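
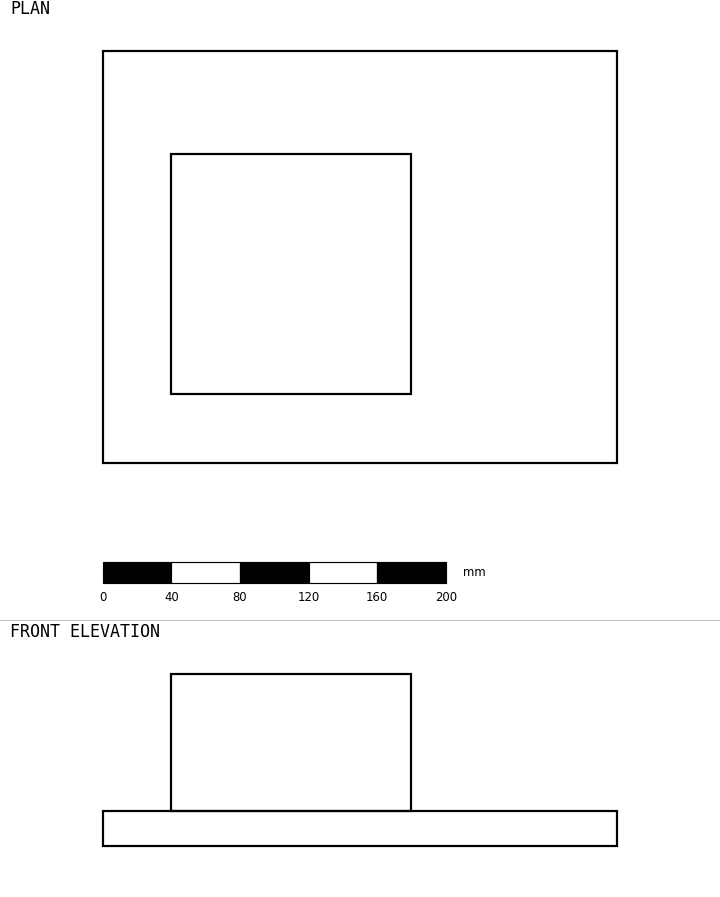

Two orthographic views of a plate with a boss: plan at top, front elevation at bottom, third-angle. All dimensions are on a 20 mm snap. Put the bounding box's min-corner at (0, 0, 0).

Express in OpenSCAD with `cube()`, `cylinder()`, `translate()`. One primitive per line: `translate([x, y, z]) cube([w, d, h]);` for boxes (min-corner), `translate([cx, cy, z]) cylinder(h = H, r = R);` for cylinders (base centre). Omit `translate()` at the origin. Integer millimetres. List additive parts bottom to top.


cube([300, 240, 20]);
translate([40, 40, 20]) cube([140, 140, 80]);


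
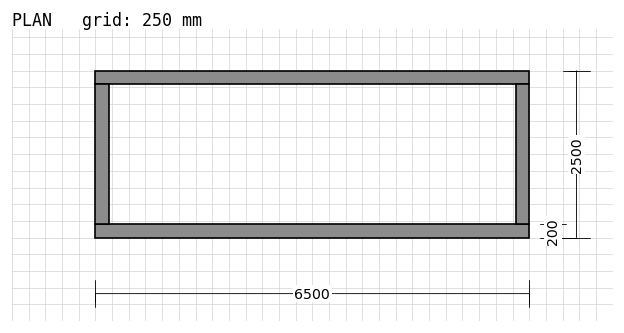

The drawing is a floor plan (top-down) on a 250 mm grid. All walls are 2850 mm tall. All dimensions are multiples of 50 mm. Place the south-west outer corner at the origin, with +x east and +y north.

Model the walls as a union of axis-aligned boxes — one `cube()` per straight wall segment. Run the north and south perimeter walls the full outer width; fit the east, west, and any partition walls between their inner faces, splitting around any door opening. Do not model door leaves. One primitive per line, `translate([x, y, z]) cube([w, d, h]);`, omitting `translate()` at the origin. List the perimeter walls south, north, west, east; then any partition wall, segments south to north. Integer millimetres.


cube([6500, 200, 2850]);
translate([0, 2300, 0]) cube([6500, 200, 2850]);
translate([0, 200, 0]) cube([200, 2100, 2850]);
translate([6300, 200, 0]) cube([200, 2100, 2850]);


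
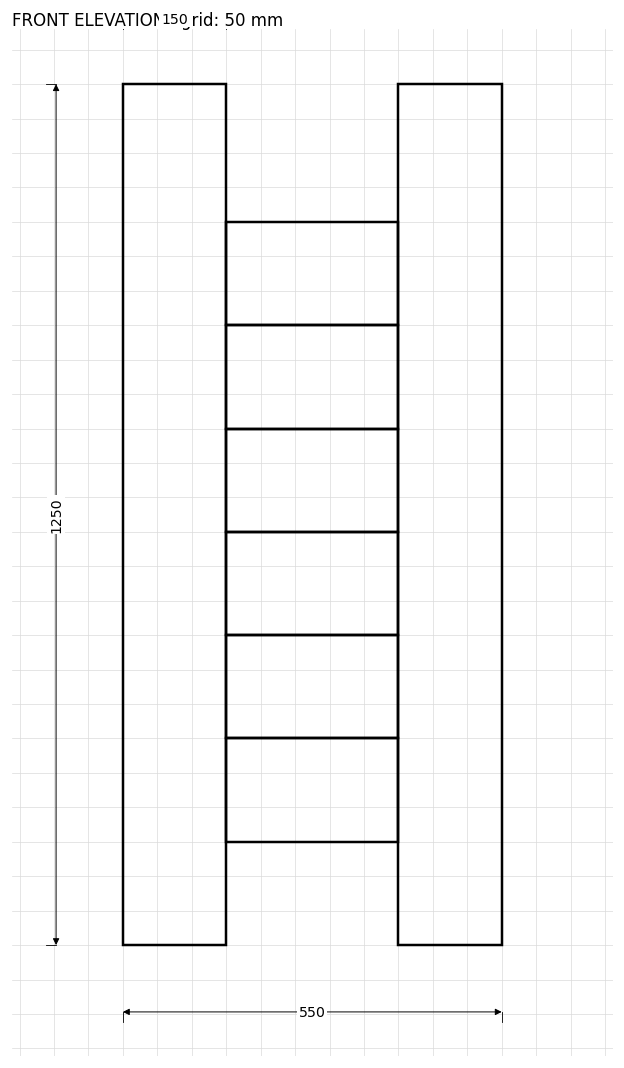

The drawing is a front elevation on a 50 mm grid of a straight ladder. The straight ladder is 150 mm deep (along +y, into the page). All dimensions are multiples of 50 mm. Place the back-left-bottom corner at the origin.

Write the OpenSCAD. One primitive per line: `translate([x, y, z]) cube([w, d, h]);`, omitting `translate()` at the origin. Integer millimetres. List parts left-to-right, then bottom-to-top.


cube([150, 150, 1250]);
translate([150, 0, 150]) cube([250, 150, 150]);
translate([150, 0, 300]) cube([250, 150, 150]);
translate([150, 0, 450]) cube([250, 150, 150]);
translate([150, 0, 600]) cube([250, 150, 150]);
translate([150, 0, 750]) cube([250, 150, 150]);
translate([150, 0, 900]) cube([250, 150, 150]);
translate([400, 0, 0]) cube([150, 150, 1250]);


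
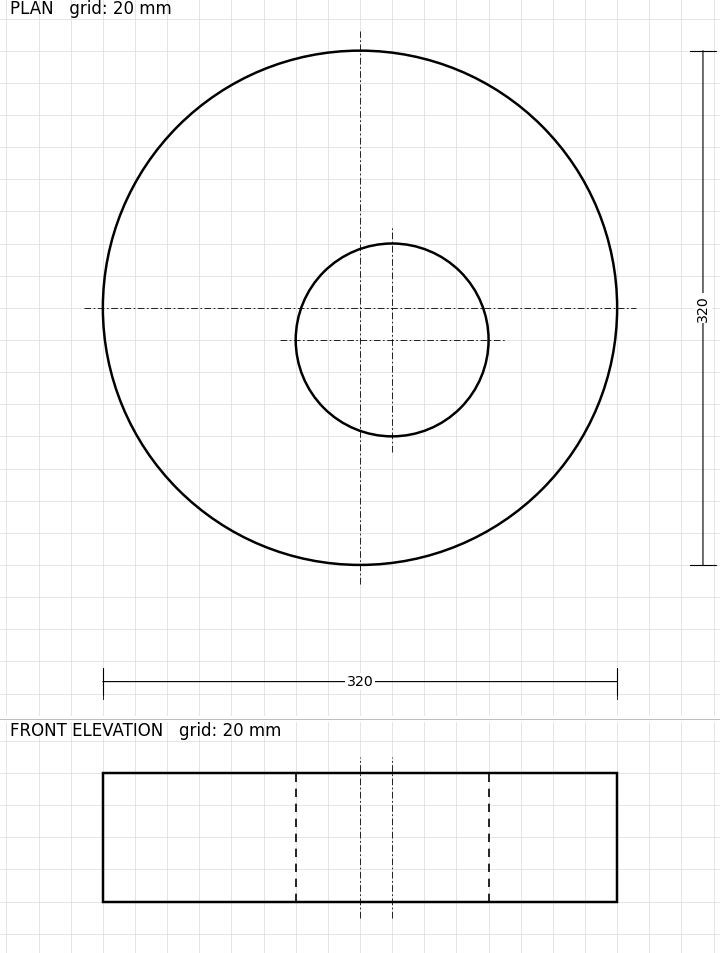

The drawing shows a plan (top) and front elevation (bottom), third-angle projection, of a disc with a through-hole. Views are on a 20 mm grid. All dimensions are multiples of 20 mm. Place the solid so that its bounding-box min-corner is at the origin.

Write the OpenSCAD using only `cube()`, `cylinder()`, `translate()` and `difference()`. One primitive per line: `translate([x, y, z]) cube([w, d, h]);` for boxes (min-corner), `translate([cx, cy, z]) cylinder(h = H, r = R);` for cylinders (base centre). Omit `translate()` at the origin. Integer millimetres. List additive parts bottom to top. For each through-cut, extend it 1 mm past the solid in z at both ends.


difference() {
  translate([160, 160, 0]) cylinder(h = 80, r = 160);
  translate([180, 140, -1]) cylinder(h = 82, r = 60);
}


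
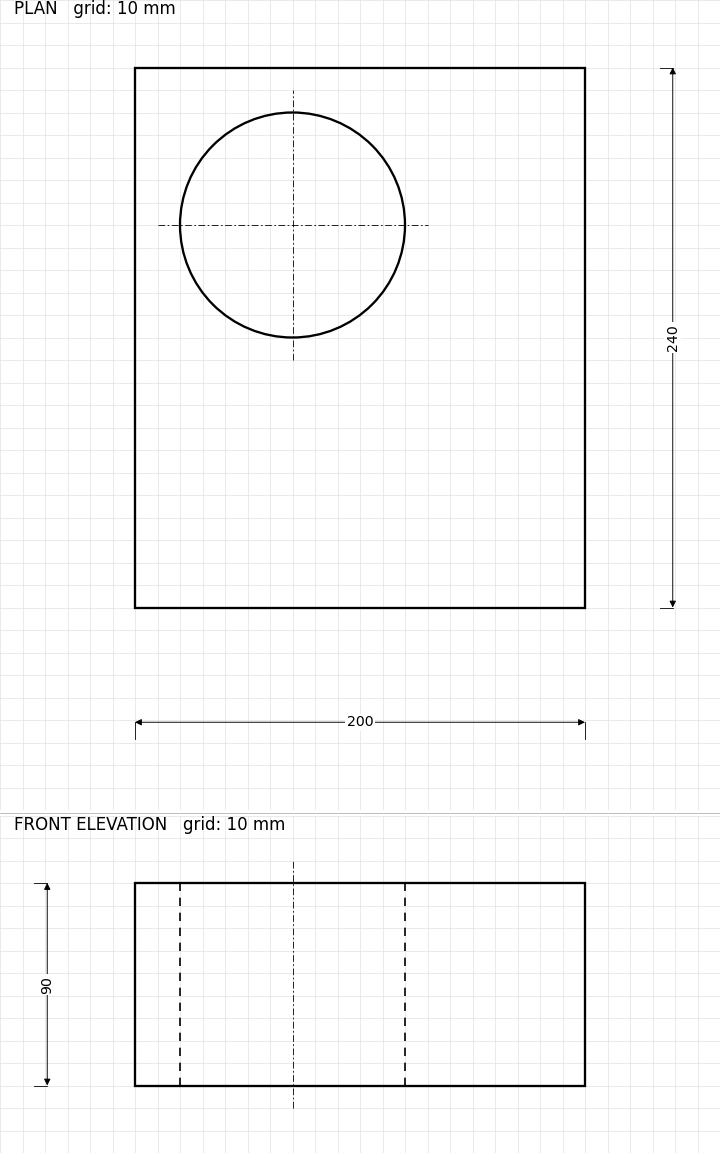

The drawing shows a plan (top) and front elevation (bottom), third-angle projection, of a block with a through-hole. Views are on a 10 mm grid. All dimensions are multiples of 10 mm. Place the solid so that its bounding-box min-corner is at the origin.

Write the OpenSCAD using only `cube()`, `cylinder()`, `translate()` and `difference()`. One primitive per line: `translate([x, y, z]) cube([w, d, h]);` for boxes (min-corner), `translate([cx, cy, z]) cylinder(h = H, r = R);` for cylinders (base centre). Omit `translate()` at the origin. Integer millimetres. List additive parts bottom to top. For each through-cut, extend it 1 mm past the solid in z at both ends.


difference() {
  cube([200, 240, 90]);
  translate([70, 170, -1]) cylinder(h = 92, r = 50);
}


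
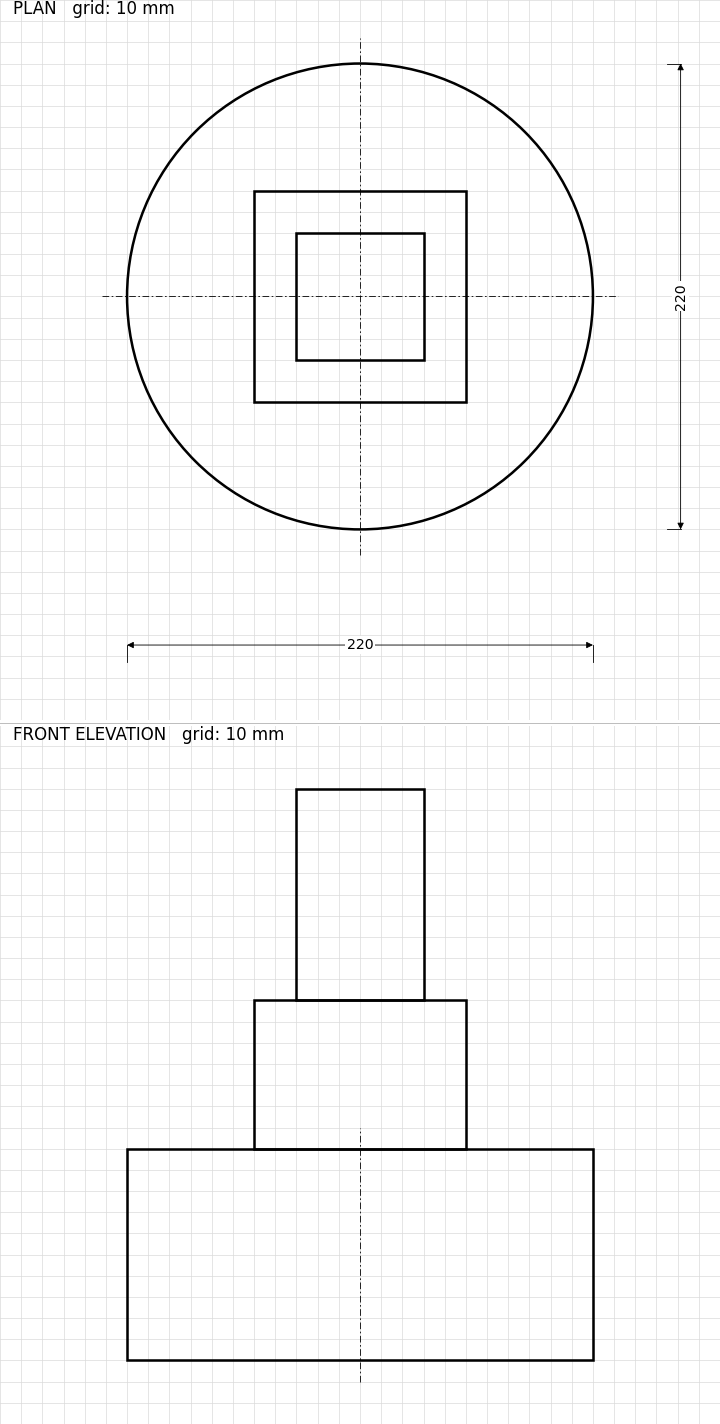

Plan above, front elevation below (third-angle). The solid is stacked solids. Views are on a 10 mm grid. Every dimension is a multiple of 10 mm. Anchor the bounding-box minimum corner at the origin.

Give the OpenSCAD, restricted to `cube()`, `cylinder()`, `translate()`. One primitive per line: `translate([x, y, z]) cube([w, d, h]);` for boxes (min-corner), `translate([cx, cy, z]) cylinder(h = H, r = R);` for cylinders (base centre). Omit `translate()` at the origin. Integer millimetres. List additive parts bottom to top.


translate([110, 110, 0]) cylinder(h = 100, r = 110);
translate([60, 60, 100]) cube([100, 100, 70]);
translate([80, 80, 170]) cube([60, 60, 100]);


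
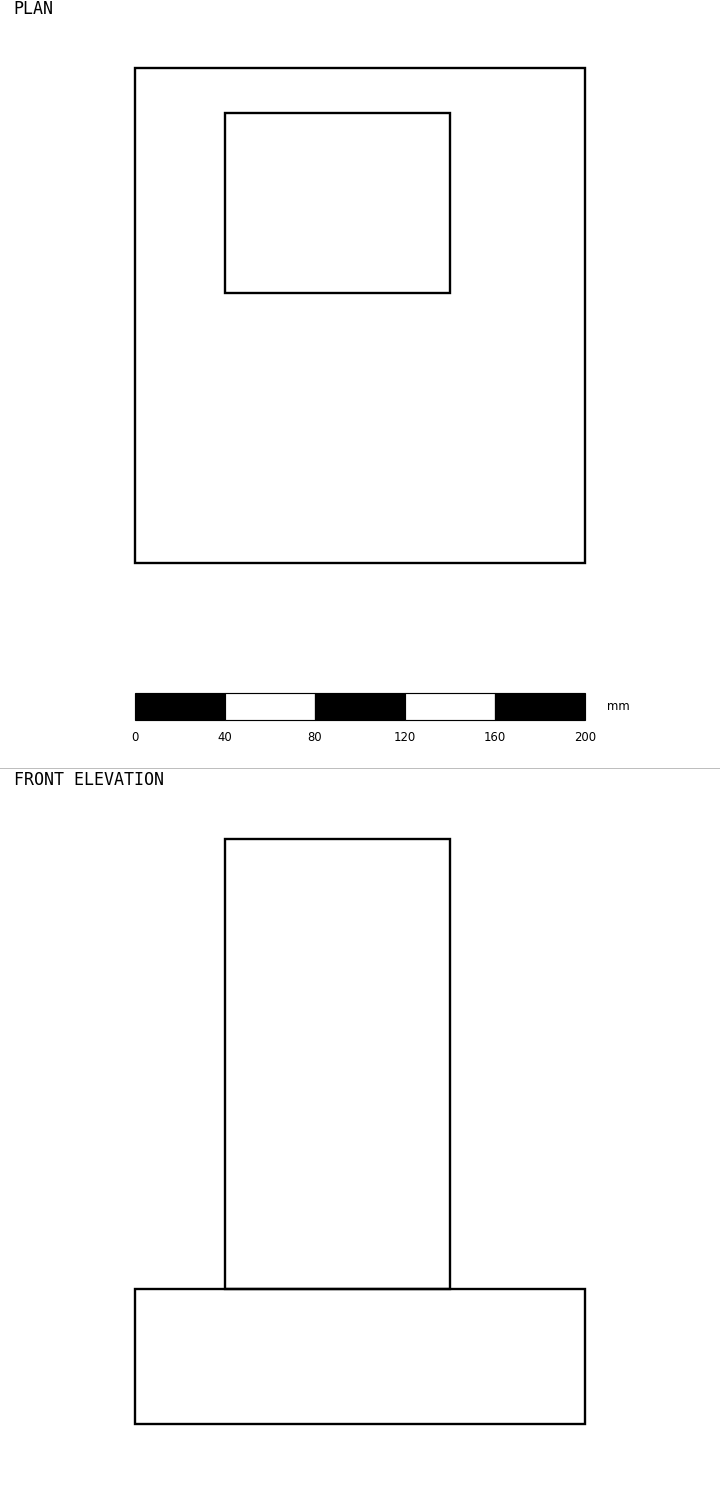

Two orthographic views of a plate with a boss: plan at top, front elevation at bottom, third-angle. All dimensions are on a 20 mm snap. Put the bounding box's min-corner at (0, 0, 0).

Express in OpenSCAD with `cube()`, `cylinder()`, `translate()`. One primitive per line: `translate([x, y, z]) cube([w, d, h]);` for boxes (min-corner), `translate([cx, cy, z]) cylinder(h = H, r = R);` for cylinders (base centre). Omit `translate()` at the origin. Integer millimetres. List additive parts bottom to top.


cube([200, 220, 60]);
translate([40, 120, 60]) cube([100, 80, 200]);


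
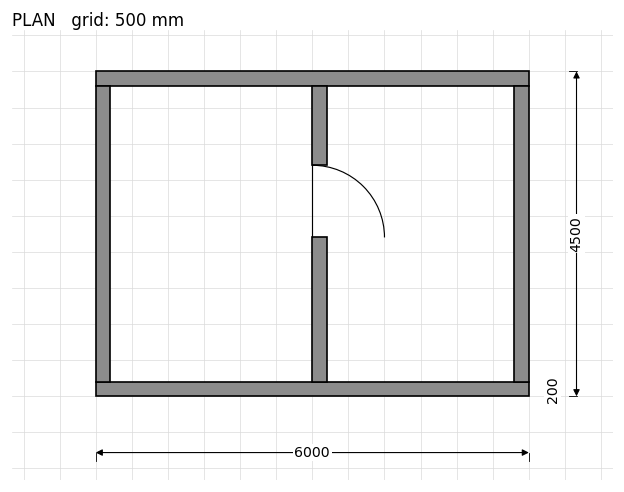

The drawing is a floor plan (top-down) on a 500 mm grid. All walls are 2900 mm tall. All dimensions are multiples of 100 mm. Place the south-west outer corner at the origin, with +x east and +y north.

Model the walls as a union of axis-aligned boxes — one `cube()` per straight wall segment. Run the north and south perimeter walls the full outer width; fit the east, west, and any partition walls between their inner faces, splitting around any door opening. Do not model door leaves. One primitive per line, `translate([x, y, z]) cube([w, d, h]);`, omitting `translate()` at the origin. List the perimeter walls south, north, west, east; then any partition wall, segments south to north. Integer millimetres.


cube([6000, 200, 2900]);
translate([0, 4300, 0]) cube([6000, 200, 2900]);
translate([0, 200, 0]) cube([200, 4100, 2900]);
translate([5800, 200, 0]) cube([200, 4100, 2900]);
translate([3000, 200, 0]) cube([200, 2000, 2900]);
translate([3000, 3200, 0]) cube([200, 1100, 2900]);


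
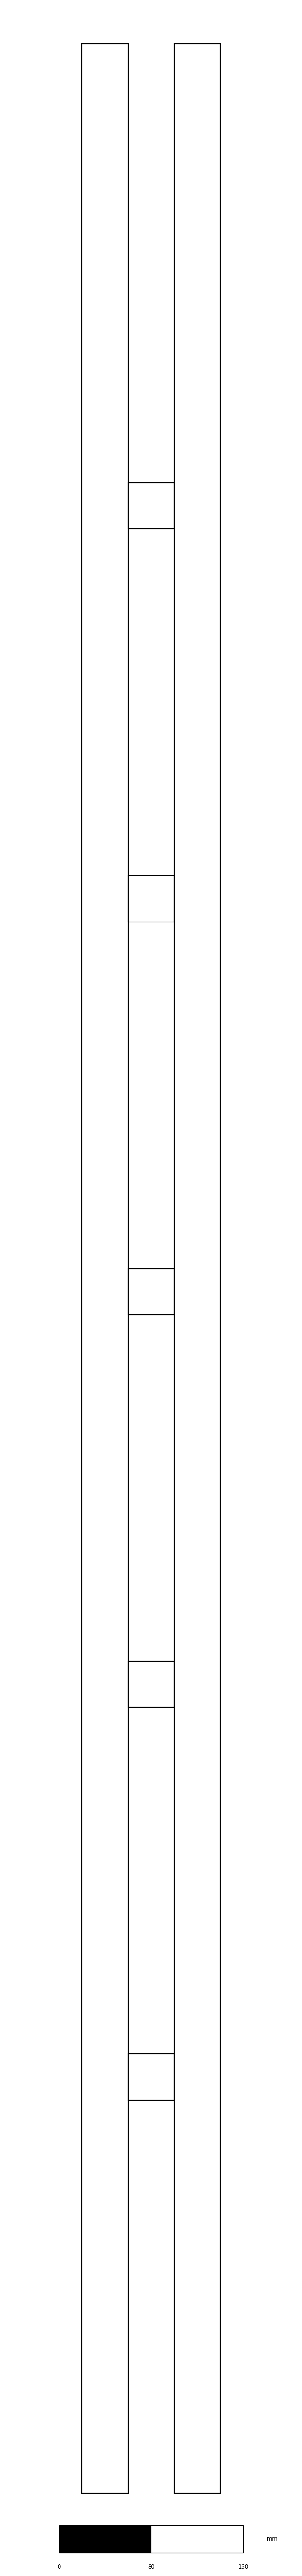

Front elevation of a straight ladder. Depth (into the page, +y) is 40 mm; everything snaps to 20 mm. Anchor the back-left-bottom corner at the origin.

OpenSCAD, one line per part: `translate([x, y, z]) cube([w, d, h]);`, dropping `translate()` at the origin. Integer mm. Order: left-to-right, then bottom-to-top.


cube([40, 40, 2120]);
translate([40, 0, 340]) cube([40, 40, 40]);
translate([40, 0, 680]) cube([40, 40, 40]);
translate([40, 0, 1020]) cube([40, 40, 40]);
translate([40, 0, 1360]) cube([40, 40, 40]);
translate([40, 0, 1700]) cube([40, 40, 40]);
translate([80, 0, 0]) cube([40, 40, 2120]);


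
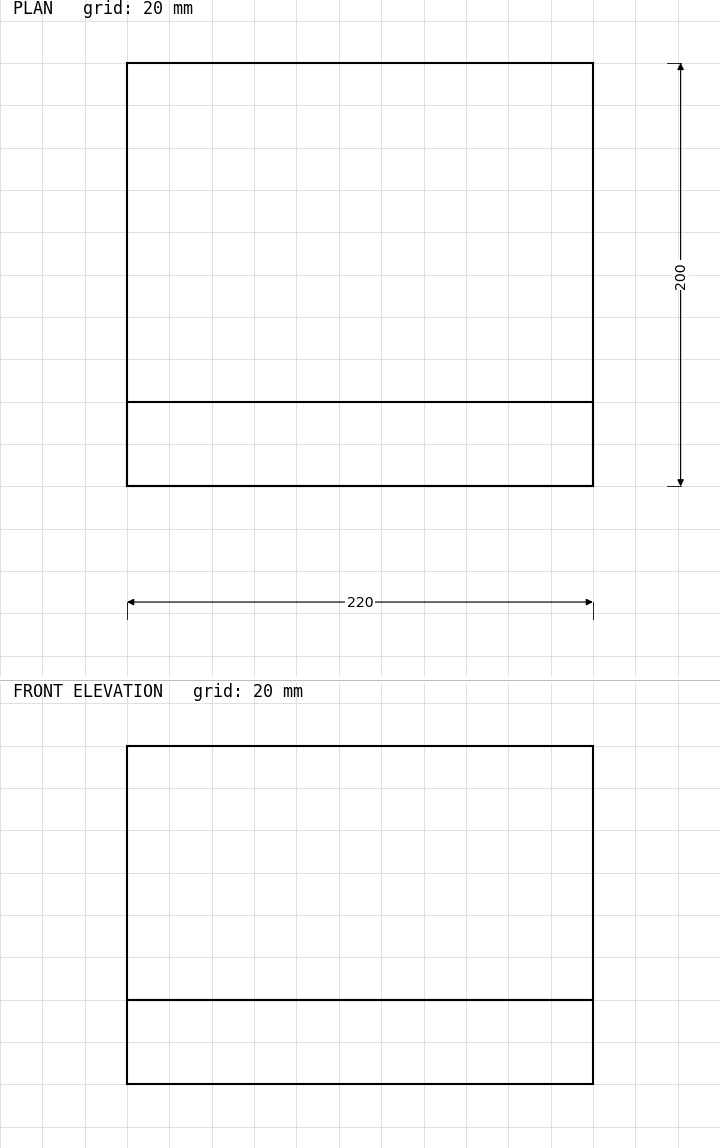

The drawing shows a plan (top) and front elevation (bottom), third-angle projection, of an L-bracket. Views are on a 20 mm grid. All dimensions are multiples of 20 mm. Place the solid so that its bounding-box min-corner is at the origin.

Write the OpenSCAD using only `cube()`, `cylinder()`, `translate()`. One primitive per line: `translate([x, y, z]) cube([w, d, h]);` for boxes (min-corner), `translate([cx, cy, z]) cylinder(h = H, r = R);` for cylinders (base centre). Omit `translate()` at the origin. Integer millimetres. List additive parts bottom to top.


cube([220, 200, 40]);
translate([0, 0, 40]) cube([220, 40, 120]);


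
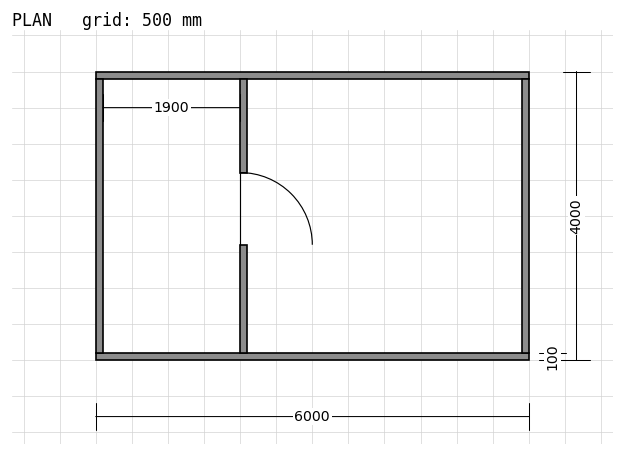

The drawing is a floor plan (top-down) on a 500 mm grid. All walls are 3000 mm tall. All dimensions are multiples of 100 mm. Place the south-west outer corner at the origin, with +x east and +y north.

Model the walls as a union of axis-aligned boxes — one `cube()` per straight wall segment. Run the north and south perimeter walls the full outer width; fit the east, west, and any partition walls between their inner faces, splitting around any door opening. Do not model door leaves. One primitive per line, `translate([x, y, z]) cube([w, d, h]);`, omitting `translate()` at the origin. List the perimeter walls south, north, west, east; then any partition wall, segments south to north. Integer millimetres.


cube([6000, 100, 3000]);
translate([0, 3900, 0]) cube([6000, 100, 3000]);
translate([0, 100, 0]) cube([100, 3800, 3000]);
translate([5900, 100, 0]) cube([100, 3800, 3000]);
translate([2000, 100, 0]) cube([100, 1500, 3000]);
translate([2000, 2600, 0]) cube([100, 1300, 3000]);


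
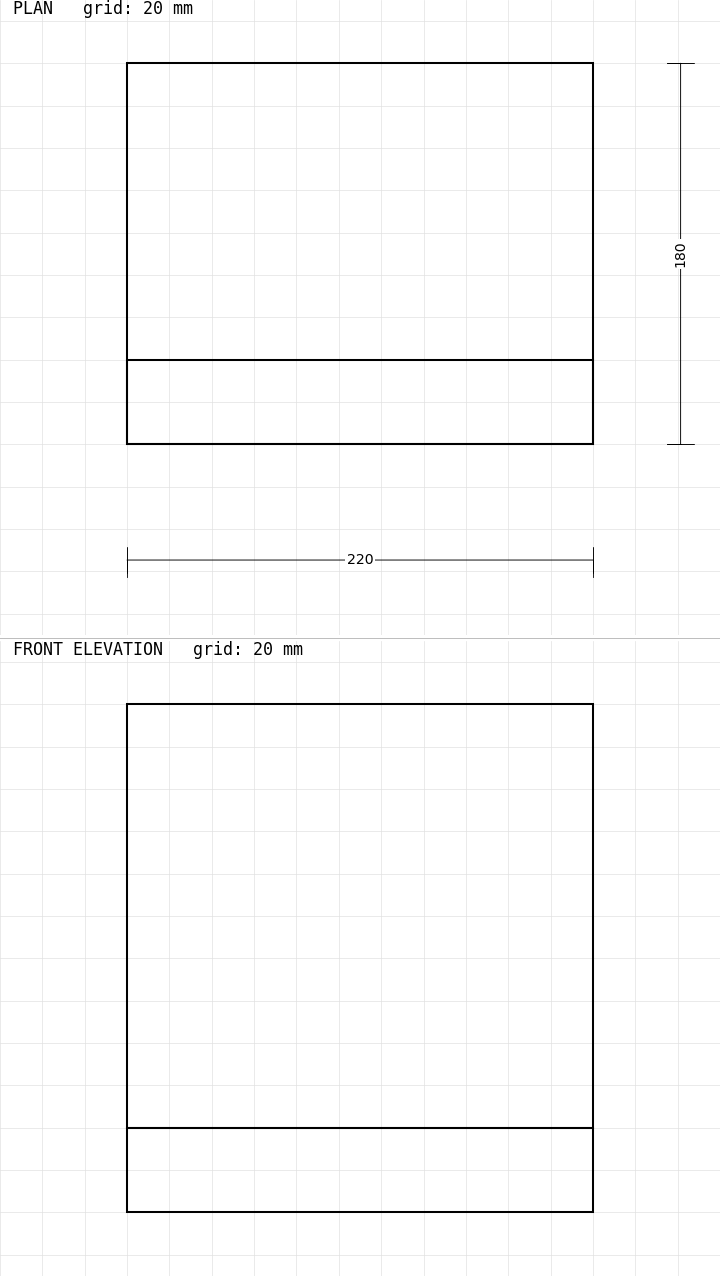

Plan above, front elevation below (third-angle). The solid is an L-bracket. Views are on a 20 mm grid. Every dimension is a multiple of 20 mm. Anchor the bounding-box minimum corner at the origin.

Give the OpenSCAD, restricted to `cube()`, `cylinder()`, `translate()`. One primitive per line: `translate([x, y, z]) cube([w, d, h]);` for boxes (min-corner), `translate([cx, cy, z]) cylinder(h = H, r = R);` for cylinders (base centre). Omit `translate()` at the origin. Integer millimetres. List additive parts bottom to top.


cube([220, 180, 40]);
translate([0, 0, 40]) cube([220, 40, 200]);


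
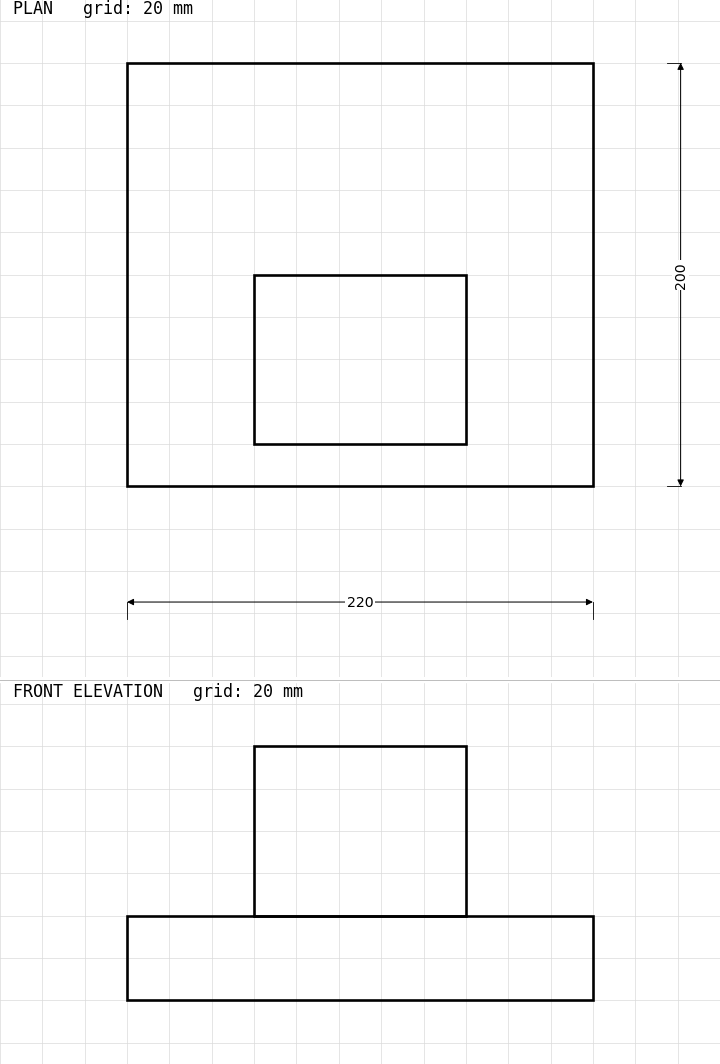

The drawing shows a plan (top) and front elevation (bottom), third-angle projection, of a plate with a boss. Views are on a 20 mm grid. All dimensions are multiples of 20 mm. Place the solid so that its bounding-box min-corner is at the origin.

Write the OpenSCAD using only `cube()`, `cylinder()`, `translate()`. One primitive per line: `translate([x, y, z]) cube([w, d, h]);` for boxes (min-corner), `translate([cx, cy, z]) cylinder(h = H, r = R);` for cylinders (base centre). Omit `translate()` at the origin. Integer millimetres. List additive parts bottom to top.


cube([220, 200, 40]);
translate([60, 20, 40]) cube([100, 80, 80]);


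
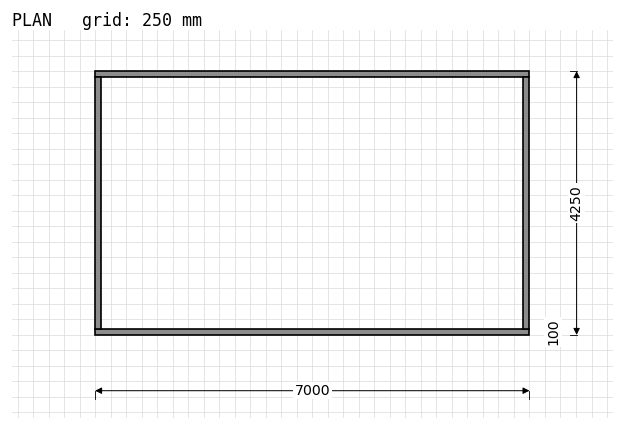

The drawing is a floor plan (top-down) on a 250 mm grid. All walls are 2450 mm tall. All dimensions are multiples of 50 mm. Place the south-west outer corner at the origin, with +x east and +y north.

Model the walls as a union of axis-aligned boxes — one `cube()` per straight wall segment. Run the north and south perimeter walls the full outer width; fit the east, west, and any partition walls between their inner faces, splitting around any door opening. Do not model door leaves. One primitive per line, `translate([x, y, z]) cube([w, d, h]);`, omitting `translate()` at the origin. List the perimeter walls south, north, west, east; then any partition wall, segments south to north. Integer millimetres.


cube([7000, 100, 2450]);
translate([0, 4150, 0]) cube([7000, 100, 2450]);
translate([0, 100, 0]) cube([100, 4050, 2450]);
translate([6900, 100, 0]) cube([100, 4050, 2450]);


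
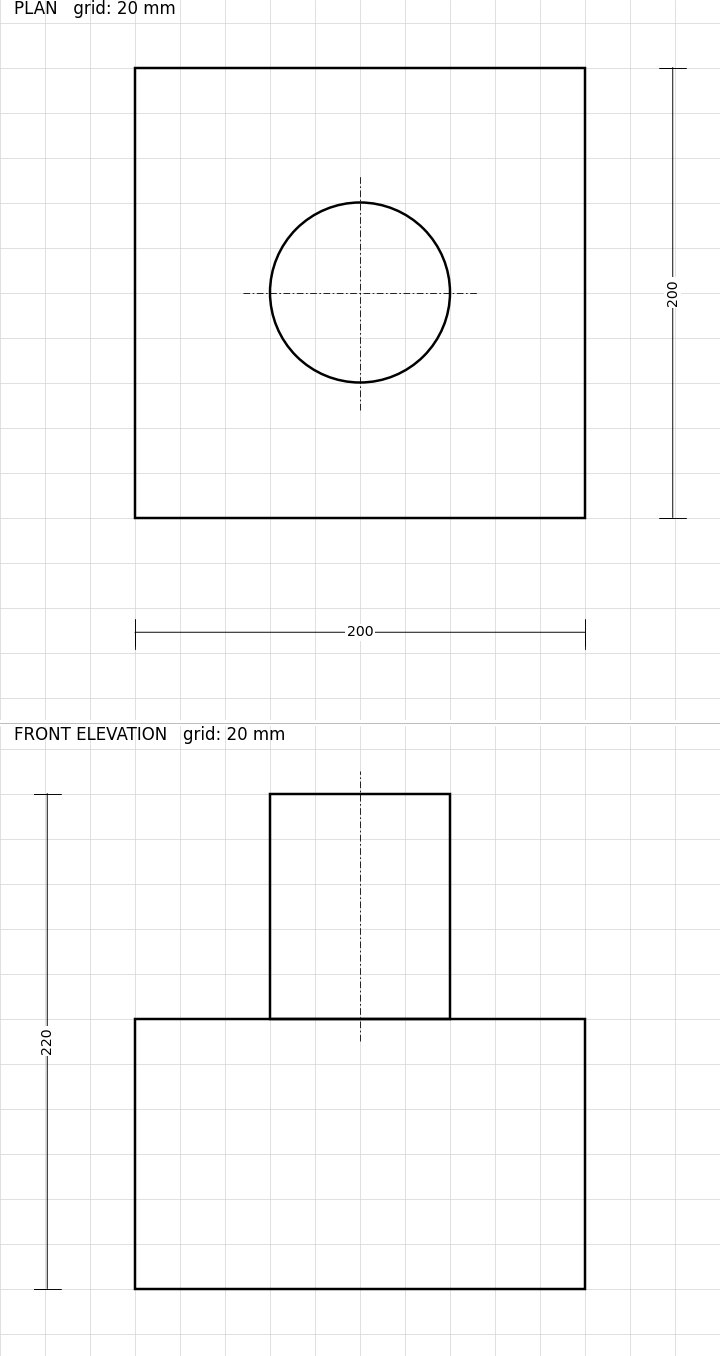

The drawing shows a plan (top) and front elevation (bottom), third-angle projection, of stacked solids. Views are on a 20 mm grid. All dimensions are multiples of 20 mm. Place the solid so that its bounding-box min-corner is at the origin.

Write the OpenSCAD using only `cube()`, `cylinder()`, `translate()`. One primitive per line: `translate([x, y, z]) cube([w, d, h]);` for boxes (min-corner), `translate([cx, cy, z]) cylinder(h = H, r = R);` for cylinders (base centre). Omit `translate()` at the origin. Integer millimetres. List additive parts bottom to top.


cube([200, 200, 120]);
translate([100, 100, 120]) cylinder(h = 100, r = 40);


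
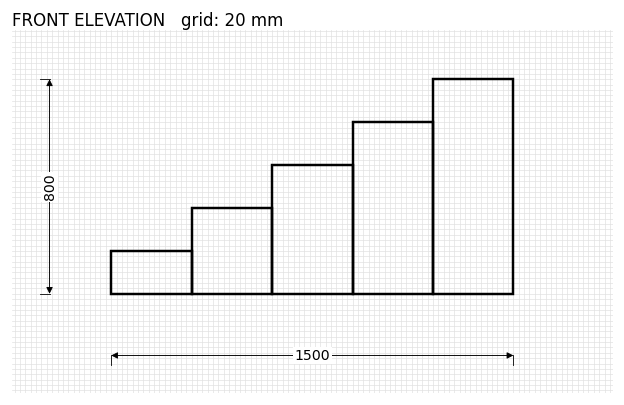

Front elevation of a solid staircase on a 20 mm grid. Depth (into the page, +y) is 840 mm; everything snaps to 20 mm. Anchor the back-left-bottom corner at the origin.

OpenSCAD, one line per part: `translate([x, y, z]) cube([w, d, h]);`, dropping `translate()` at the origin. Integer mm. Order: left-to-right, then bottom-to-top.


cube([300, 840, 160]);
translate([300, 0, 0]) cube([300, 840, 320]);
translate([600, 0, 0]) cube([300, 840, 480]);
translate([900, 0, 0]) cube([300, 840, 640]);
translate([1200, 0, 0]) cube([300, 840, 800]);


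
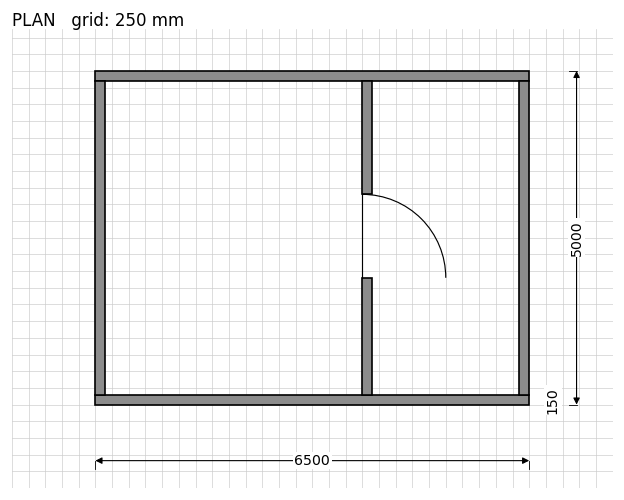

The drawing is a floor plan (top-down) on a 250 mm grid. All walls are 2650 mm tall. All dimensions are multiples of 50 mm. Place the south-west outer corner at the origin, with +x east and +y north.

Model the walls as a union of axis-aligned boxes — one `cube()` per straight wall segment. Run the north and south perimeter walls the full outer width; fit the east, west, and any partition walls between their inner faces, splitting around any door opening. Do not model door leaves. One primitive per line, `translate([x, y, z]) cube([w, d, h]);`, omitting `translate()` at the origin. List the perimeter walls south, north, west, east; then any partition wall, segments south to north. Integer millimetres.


cube([6500, 150, 2650]);
translate([0, 4850, 0]) cube([6500, 150, 2650]);
translate([0, 150, 0]) cube([150, 4700, 2650]);
translate([6350, 150, 0]) cube([150, 4700, 2650]);
translate([4000, 150, 0]) cube([150, 1750, 2650]);
translate([4000, 3150, 0]) cube([150, 1700, 2650]);


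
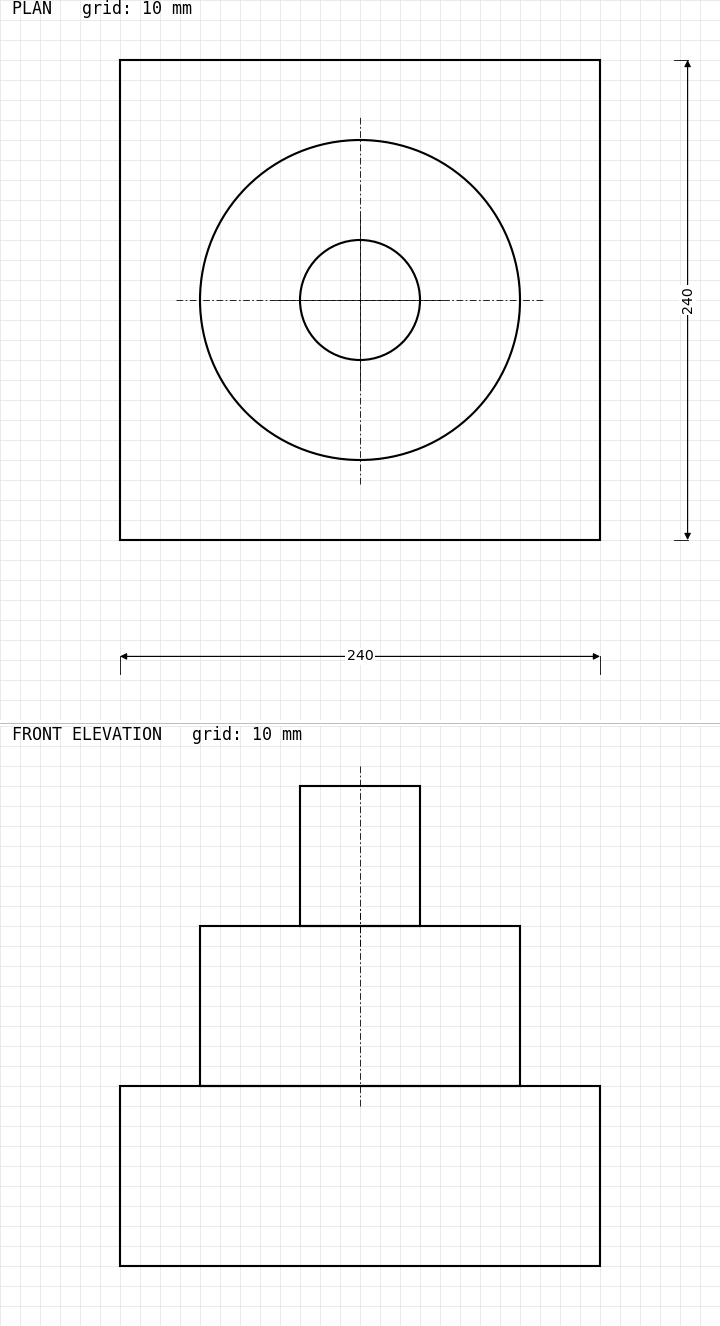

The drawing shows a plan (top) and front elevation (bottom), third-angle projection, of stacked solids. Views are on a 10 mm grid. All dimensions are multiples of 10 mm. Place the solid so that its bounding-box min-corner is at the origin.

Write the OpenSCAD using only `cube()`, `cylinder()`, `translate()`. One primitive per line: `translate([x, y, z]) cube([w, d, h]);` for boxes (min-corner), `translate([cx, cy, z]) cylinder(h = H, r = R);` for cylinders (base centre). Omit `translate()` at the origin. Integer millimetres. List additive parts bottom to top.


cube([240, 240, 90]);
translate([120, 120, 90]) cylinder(h = 80, r = 80);
translate([120, 120, 170]) cylinder(h = 70, r = 30);


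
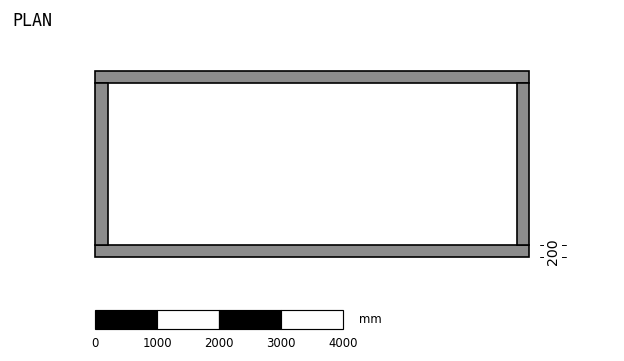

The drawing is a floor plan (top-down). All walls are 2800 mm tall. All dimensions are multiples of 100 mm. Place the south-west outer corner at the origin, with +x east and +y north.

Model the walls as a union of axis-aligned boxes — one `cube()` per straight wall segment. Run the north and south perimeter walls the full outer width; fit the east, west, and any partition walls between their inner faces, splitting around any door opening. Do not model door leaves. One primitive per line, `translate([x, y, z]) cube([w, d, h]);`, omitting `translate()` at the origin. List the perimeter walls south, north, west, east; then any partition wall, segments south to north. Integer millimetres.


cube([7000, 200, 2800]);
translate([0, 2800, 0]) cube([7000, 200, 2800]);
translate([0, 200, 0]) cube([200, 2600, 2800]);
translate([6800, 200, 0]) cube([200, 2600, 2800]);


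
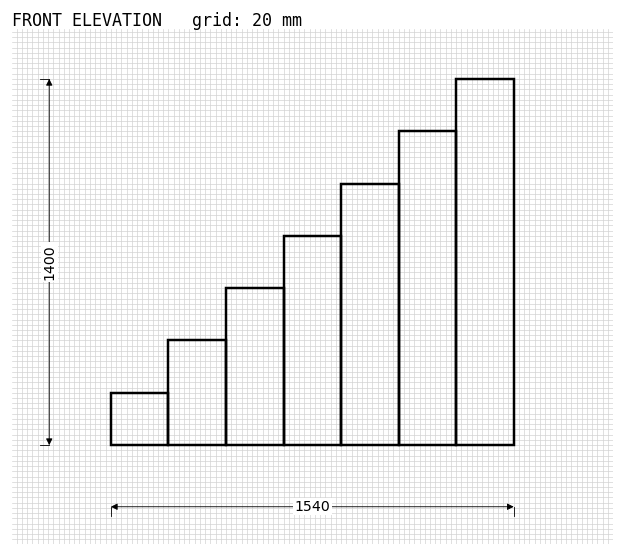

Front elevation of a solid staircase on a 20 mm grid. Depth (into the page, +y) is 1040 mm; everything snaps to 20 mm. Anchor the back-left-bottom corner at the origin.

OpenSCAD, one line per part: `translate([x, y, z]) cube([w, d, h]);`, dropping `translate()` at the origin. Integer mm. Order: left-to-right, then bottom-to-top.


cube([220, 1040, 200]);
translate([220, 0, 0]) cube([220, 1040, 400]);
translate([440, 0, 0]) cube([220, 1040, 600]);
translate([660, 0, 0]) cube([220, 1040, 800]);
translate([880, 0, 0]) cube([220, 1040, 1000]);
translate([1100, 0, 0]) cube([220, 1040, 1200]);
translate([1320, 0, 0]) cube([220, 1040, 1400]);


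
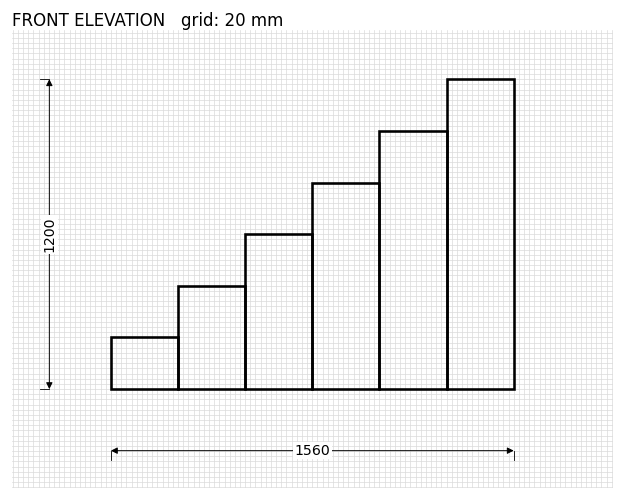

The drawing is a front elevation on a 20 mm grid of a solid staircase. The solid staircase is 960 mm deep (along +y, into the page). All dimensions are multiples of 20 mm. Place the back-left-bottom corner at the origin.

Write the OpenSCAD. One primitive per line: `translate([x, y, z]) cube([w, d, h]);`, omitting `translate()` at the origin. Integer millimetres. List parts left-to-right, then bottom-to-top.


cube([260, 960, 200]);
translate([260, 0, 0]) cube([260, 960, 400]);
translate([520, 0, 0]) cube([260, 960, 600]);
translate([780, 0, 0]) cube([260, 960, 800]);
translate([1040, 0, 0]) cube([260, 960, 1000]);
translate([1300, 0, 0]) cube([260, 960, 1200]);


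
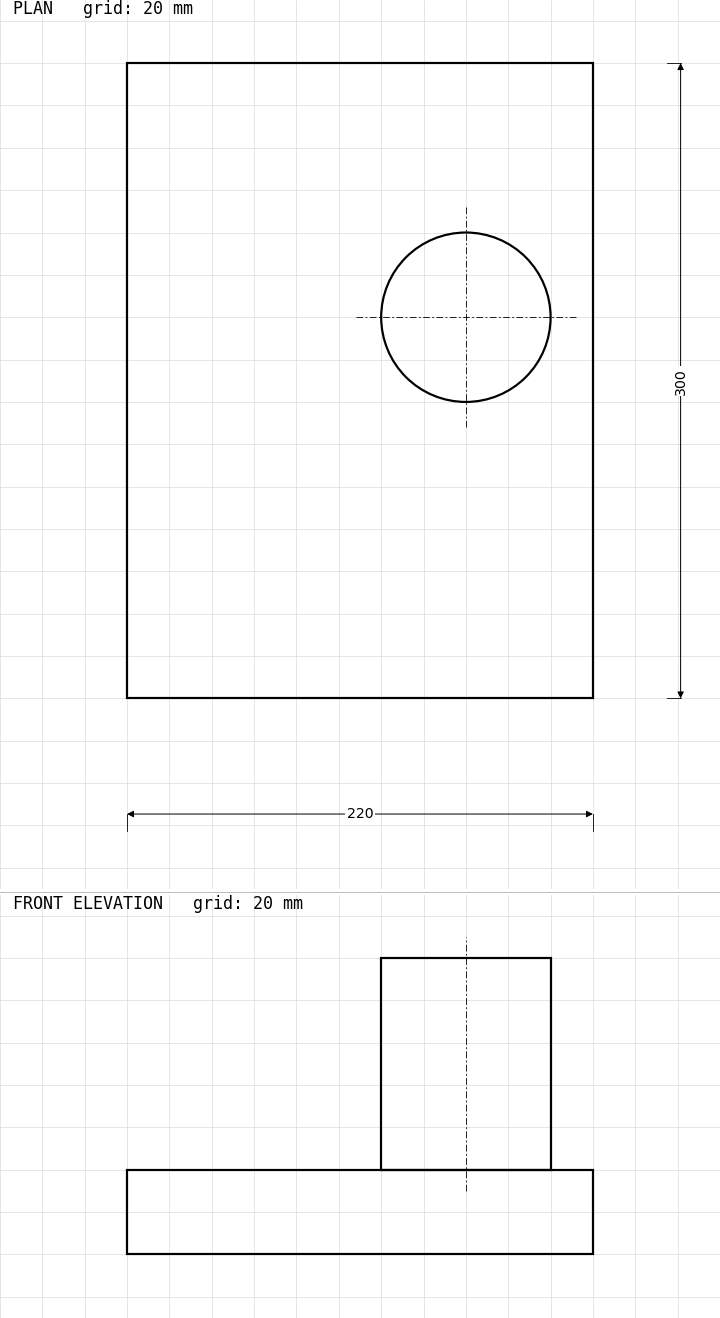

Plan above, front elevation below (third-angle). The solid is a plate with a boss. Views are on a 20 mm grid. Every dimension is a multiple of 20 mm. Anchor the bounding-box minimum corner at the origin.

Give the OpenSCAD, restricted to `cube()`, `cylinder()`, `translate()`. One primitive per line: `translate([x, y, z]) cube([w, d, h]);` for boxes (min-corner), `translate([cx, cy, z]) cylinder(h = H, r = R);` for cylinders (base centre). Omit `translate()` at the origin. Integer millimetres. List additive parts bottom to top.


cube([220, 300, 40]);
translate([160, 180, 40]) cylinder(h = 100, r = 40);


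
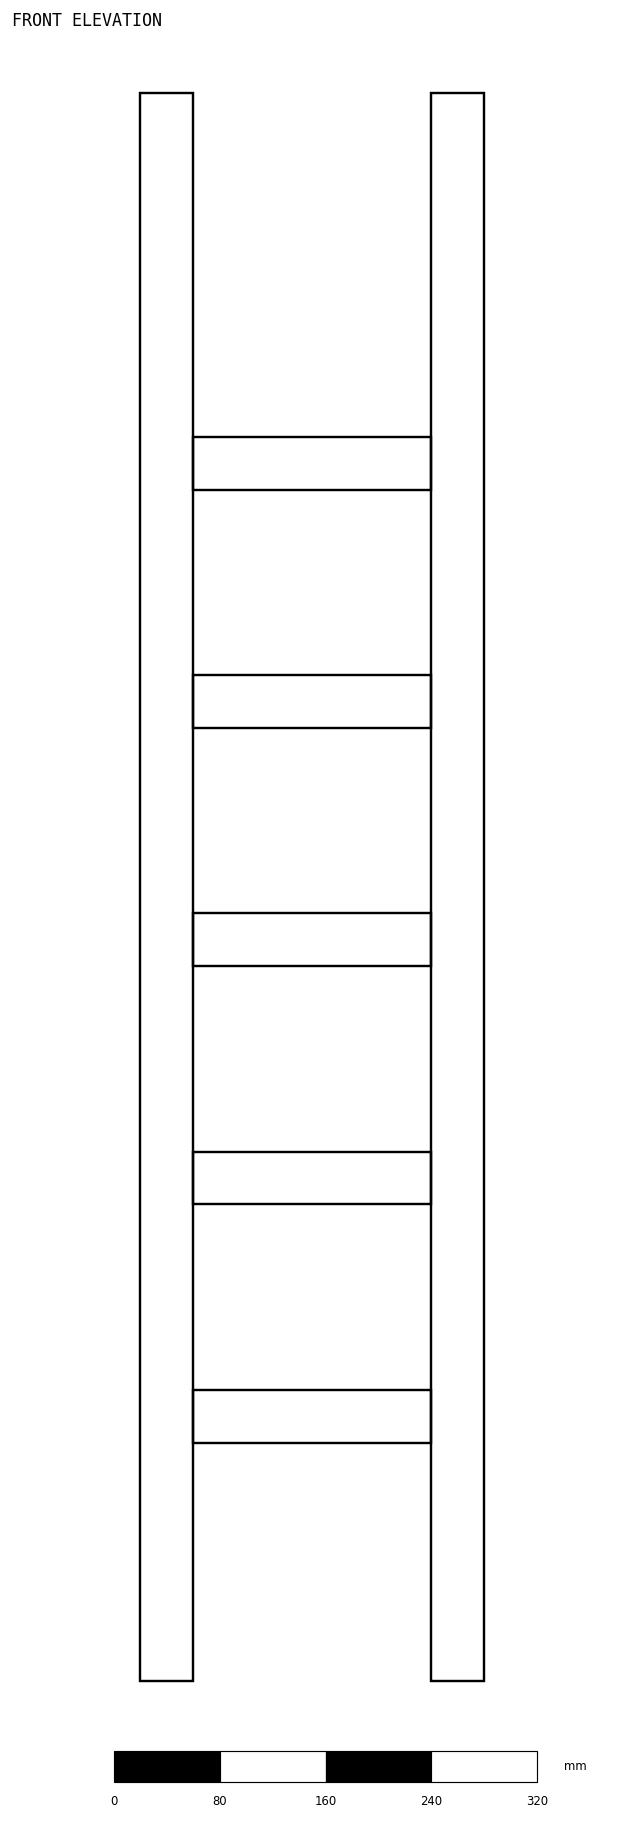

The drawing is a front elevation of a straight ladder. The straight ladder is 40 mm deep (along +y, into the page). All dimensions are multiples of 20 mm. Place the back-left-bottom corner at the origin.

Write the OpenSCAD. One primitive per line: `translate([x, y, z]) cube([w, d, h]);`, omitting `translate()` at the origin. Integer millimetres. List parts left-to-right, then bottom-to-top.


cube([40, 40, 1200]);
translate([40, 0, 180]) cube([180, 40, 40]);
translate([40, 0, 360]) cube([180, 40, 40]);
translate([40, 0, 540]) cube([180, 40, 40]);
translate([40, 0, 720]) cube([180, 40, 40]);
translate([40, 0, 900]) cube([180, 40, 40]);
translate([220, 0, 0]) cube([40, 40, 1200]);


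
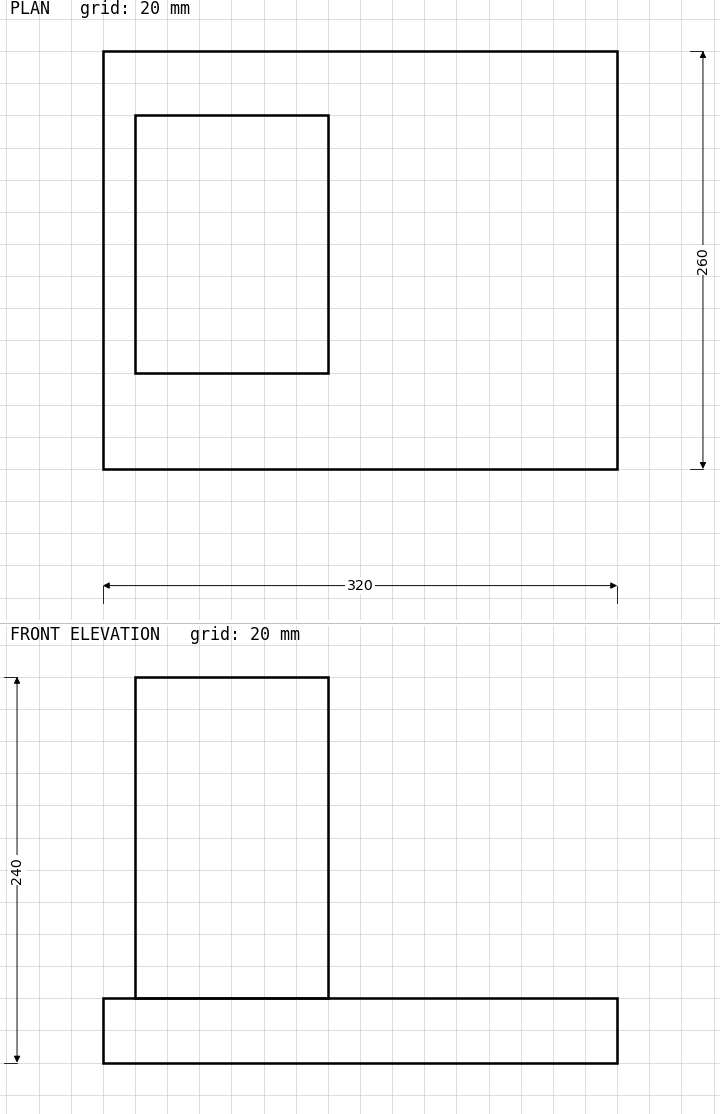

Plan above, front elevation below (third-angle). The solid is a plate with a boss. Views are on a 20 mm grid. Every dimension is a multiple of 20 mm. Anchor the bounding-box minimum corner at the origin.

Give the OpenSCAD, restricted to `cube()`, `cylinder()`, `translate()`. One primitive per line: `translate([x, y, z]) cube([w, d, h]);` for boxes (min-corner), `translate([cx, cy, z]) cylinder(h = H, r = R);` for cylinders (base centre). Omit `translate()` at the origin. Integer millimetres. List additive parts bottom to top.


cube([320, 260, 40]);
translate([20, 60, 40]) cube([120, 160, 200]);


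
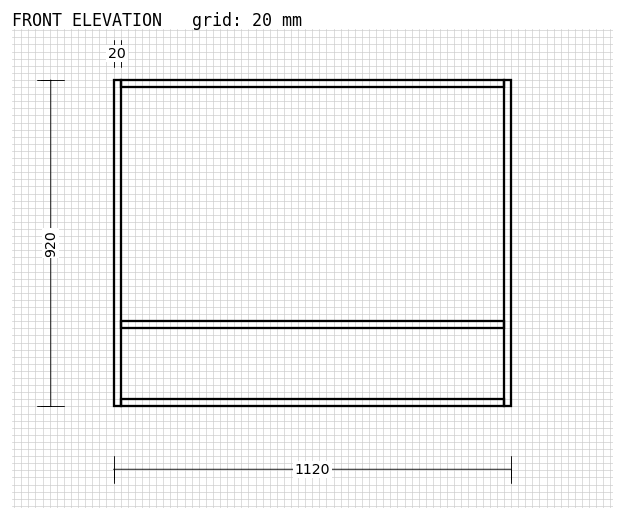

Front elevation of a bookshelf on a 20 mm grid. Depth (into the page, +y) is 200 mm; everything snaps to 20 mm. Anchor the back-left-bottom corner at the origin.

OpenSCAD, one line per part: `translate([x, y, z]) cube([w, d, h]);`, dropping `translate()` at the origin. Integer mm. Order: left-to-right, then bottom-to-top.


cube([20, 200, 920]);
translate([20, 0, 0]) cube([1080, 200, 20]);
translate([20, 0, 220]) cube([1080, 200, 20]);
translate([20, 0, 900]) cube([1080, 200, 20]);
translate([1100, 0, 0]) cube([20, 200, 920]);


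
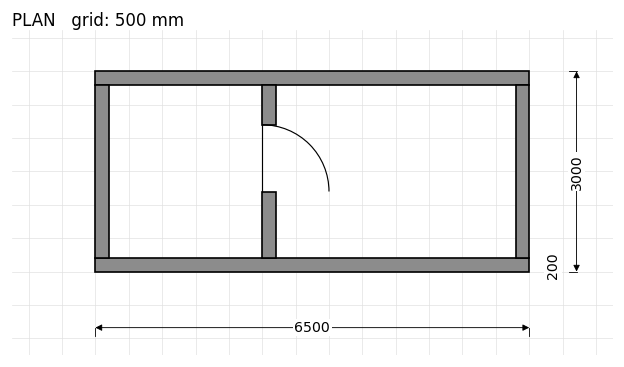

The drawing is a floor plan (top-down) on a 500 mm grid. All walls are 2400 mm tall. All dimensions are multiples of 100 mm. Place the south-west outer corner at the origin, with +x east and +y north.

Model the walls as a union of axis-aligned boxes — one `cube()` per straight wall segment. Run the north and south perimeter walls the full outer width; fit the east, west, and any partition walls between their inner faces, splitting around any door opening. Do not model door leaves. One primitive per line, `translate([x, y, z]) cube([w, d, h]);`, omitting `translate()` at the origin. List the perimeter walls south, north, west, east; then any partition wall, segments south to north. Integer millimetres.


cube([6500, 200, 2400]);
translate([0, 2800, 0]) cube([6500, 200, 2400]);
translate([0, 200, 0]) cube([200, 2600, 2400]);
translate([6300, 200, 0]) cube([200, 2600, 2400]);
translate([2500, 200, 0]) cube([200, 1000, 2400]);
translate([2500, 2200, 0]) cube([200, 600, 2400]);


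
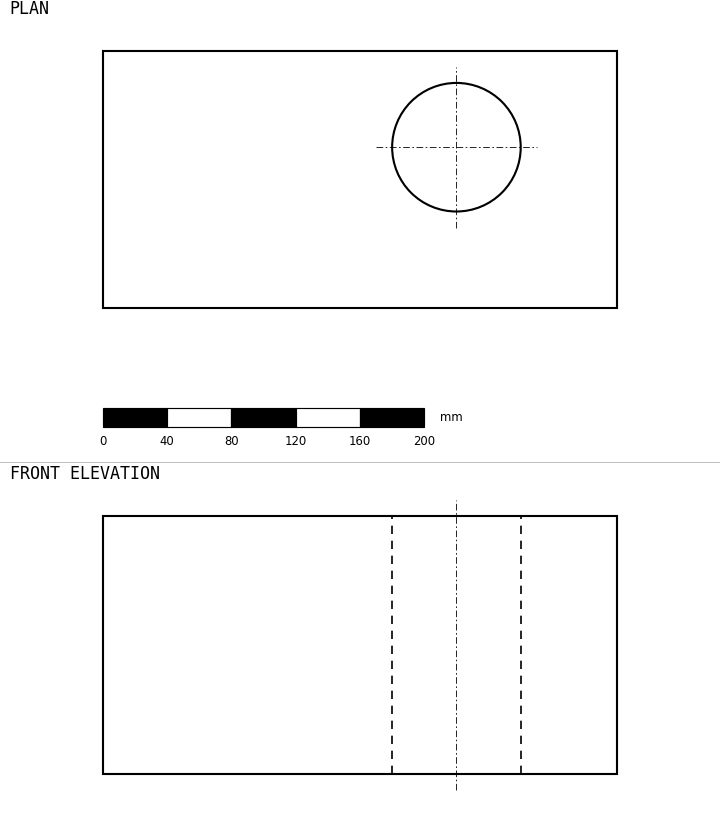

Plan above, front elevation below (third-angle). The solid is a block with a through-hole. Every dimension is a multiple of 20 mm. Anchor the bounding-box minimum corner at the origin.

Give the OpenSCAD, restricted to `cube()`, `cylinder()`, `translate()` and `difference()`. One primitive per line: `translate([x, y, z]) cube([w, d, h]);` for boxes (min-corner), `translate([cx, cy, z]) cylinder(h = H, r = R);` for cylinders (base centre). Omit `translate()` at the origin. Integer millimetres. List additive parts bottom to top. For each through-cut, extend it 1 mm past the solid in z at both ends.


difference() {
  cube([320, 160, 160]);
  translate([220, 100, -1]) cylinder(h = 162, r = 40);
}


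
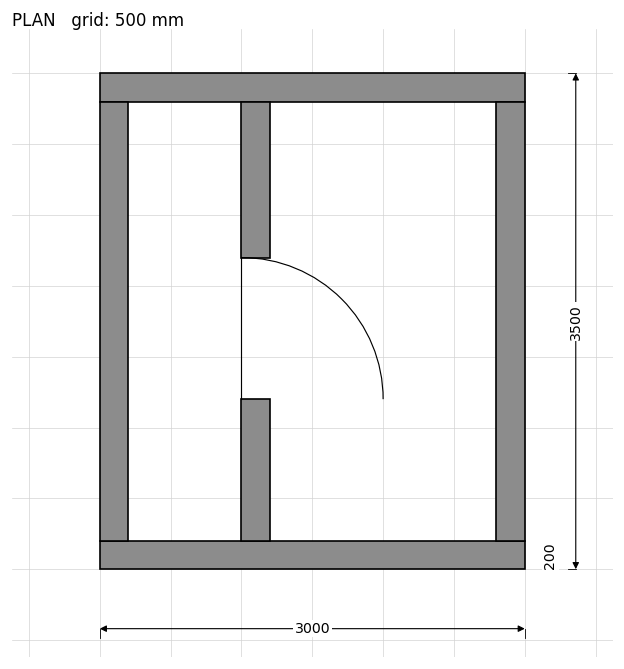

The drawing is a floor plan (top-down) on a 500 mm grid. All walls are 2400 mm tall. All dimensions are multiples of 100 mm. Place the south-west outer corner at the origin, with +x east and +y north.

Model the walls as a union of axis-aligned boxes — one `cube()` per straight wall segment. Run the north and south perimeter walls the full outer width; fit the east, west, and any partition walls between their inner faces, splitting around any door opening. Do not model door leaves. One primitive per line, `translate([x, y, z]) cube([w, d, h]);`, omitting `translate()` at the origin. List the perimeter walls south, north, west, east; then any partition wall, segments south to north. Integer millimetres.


cube([3000, 200, 2400]);
translate([0, 3300, 0]) cube([3000, 200, 2400]);
translate([0, 200, 0]) cube([200, 3100, 2400]);
translate([2800, 200, 0]) cube([200, 3100, 2400]);
translate([1000, 200, 0]) cube([200, 1000, 2400]);
translate([1000, 2200, 0]) cube([200, 1100, 2400]);


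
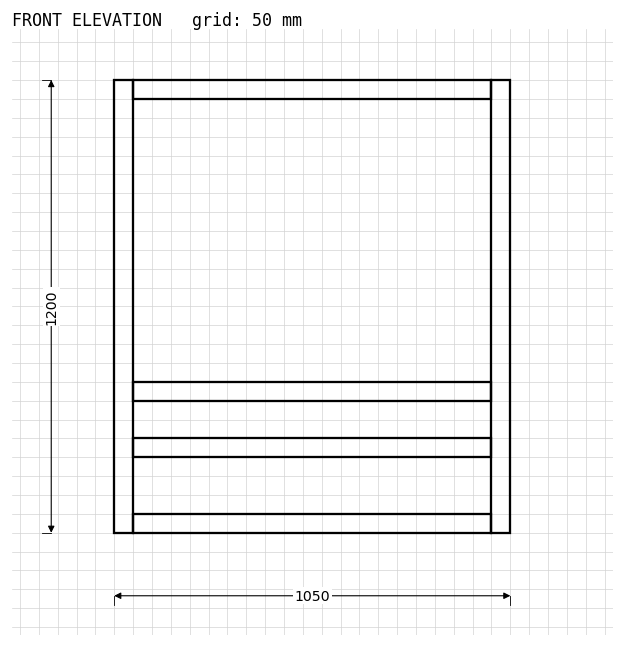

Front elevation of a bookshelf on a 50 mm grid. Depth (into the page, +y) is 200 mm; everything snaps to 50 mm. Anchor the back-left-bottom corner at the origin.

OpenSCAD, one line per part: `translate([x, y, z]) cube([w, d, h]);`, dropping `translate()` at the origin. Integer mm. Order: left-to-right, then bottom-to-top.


cube([50, 200, 1200]);
translate([50, 0, 0]) cube([950, 200, 50]);
translate([50, 0, 200]) cube([950, 200, 50]);
translate([50, 0, 350]) cube([950, 200, 50]);
translate([50, 0, 1150]) cube([950, 200, 50]);
translate([1000, 0, 0]) cube([50, 200, 1200]);


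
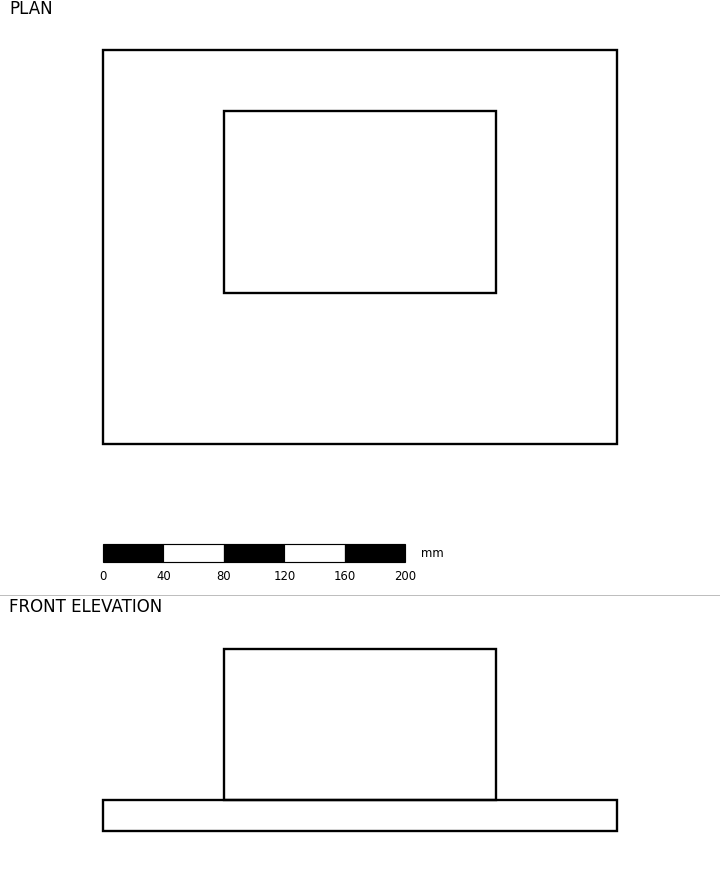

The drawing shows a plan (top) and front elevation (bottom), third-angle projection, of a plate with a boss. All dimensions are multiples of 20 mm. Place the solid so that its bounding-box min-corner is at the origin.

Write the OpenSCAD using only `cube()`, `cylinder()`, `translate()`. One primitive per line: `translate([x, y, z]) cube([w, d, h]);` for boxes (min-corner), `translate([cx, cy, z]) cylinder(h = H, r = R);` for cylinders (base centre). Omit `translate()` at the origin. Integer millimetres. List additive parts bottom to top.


cube([340, 260, 20]);
translate([80, 100, 20]) cube([180, 120, 100]);


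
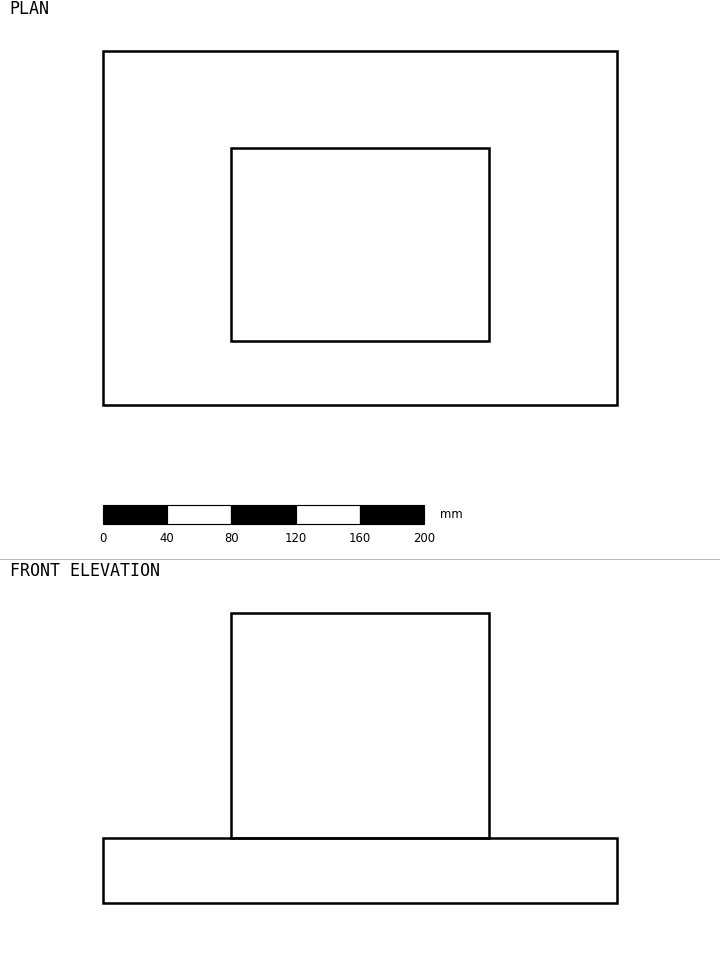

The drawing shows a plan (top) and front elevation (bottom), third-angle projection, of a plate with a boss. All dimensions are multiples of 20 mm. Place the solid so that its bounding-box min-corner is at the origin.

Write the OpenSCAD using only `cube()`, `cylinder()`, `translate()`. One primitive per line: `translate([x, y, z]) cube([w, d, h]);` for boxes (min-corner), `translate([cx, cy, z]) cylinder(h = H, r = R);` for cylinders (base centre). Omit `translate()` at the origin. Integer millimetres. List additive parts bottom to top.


cube([320, 220, 40]);
translate([80, 40, 40]) cube([160, 120, 140]);


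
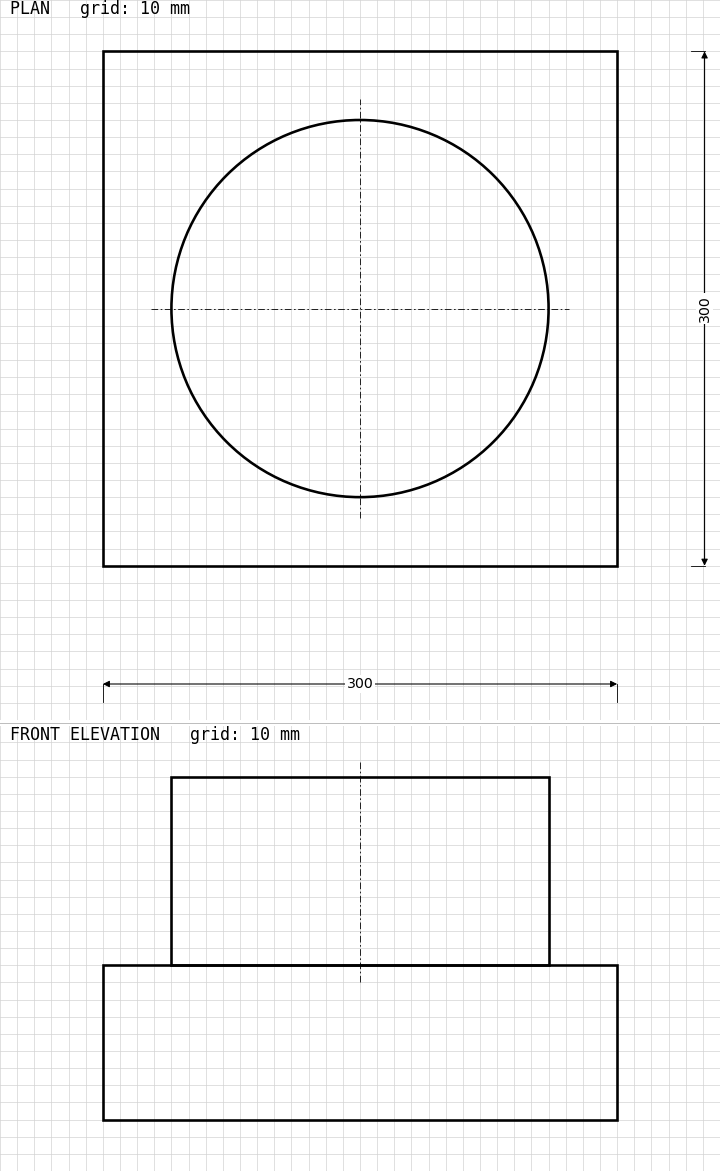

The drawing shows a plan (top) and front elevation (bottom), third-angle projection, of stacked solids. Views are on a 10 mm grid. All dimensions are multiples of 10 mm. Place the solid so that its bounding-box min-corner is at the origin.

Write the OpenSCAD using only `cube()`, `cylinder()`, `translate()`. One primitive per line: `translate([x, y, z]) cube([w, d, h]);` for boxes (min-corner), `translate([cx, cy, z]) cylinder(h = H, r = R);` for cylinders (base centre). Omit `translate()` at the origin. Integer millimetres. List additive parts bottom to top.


cube([300, 300, 90]);
translate([150, 150, 90]) cylinder(h = 110, r = 110);


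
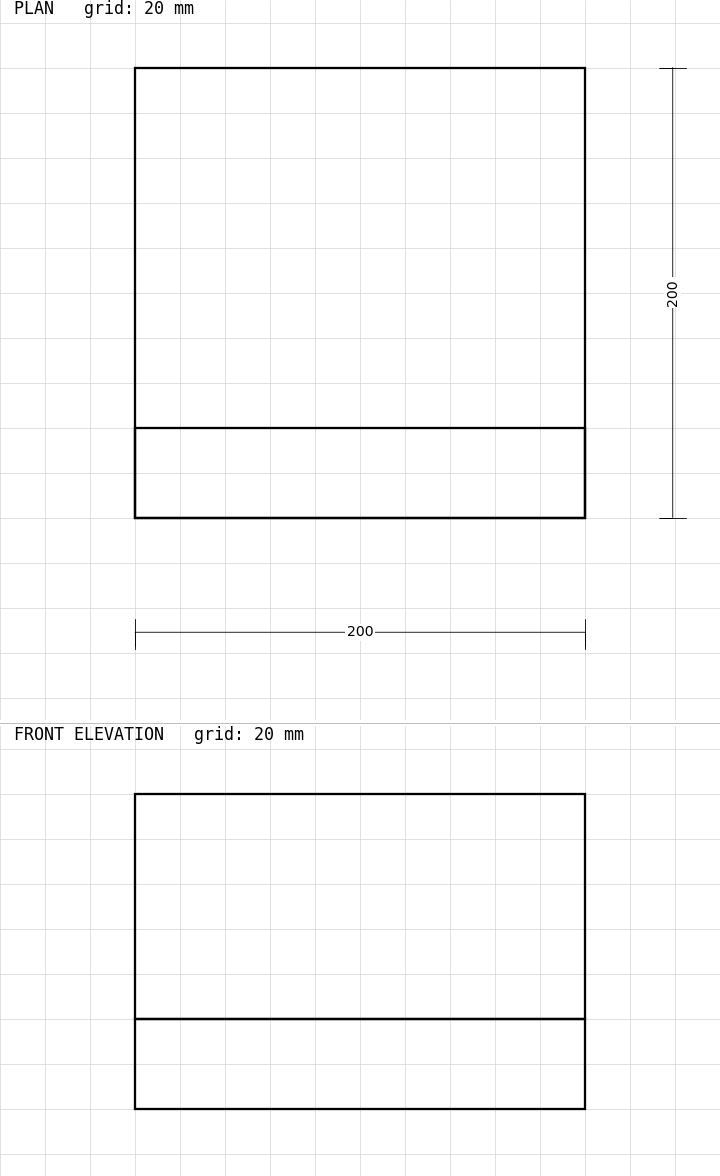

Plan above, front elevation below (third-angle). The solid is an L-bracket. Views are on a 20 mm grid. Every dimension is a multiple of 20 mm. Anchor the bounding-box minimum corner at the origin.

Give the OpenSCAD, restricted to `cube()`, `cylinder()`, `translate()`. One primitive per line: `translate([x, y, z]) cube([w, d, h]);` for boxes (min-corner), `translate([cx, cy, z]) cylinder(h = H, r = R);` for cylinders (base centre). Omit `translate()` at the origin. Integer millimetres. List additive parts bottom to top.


cube([200, 200, 40]);
translate([0, 0, 40]) cube([200, 40, 100]);


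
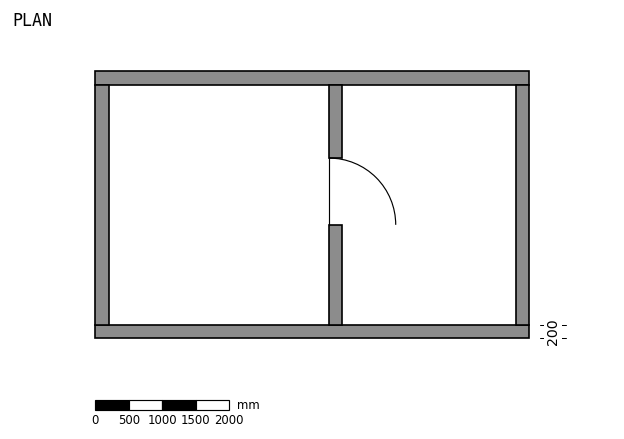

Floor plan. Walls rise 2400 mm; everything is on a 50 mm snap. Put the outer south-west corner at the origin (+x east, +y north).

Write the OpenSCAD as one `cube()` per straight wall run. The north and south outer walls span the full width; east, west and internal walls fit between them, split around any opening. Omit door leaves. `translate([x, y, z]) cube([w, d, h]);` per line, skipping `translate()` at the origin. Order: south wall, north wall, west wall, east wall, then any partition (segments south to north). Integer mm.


cube([6500, 200, 2400]);
translate([0, 3800, 0]) cube([6500, 200, 2400]);
translate([0, 200, 0]) cube([200, 3600, 2400]);
translate([6300, 200, 0]) cube([200, 3600, 2400]);
translate([3500, 200, 0]) cube([200, 1500, 2400]);
translate([3500, 2700, 0]) cube([200, 1100, 2400]);


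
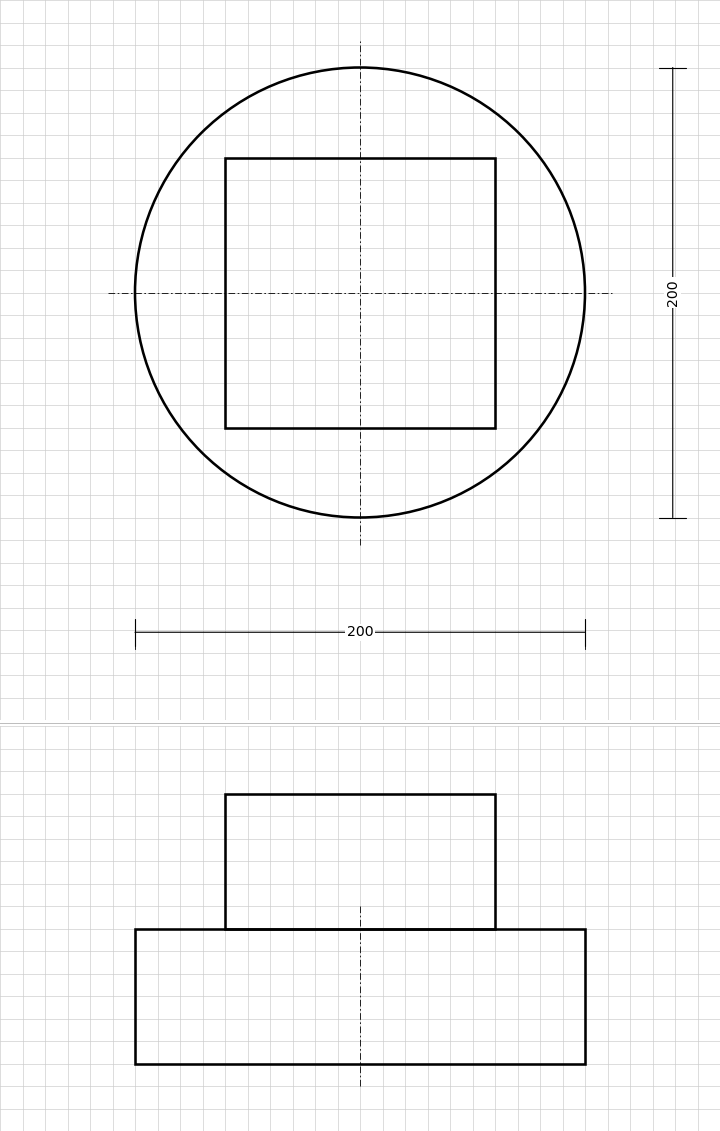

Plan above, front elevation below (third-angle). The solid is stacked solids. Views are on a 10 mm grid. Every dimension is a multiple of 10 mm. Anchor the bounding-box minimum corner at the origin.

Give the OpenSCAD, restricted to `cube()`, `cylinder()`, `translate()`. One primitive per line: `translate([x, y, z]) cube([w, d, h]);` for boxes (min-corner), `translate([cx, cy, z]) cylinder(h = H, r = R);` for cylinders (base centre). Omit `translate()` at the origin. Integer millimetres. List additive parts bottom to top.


translate([100, 100, 0]) cylinder(h = 60, r = 100);
translate([40, 40, 60]) cube([120, 120, 60]);


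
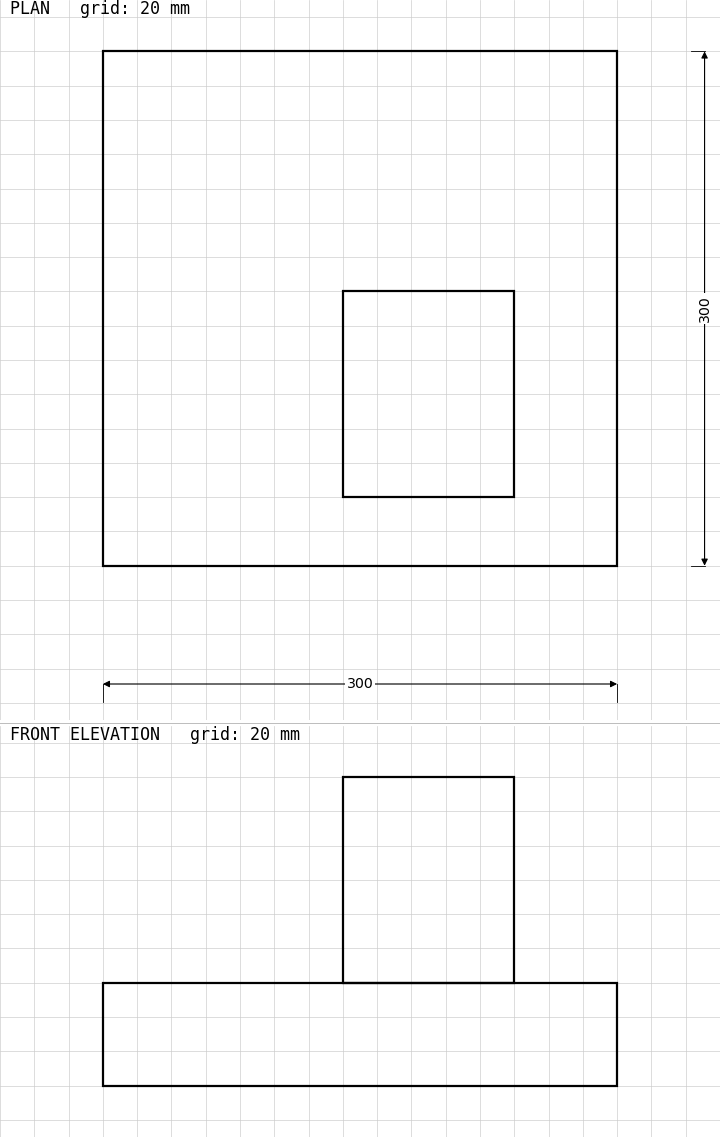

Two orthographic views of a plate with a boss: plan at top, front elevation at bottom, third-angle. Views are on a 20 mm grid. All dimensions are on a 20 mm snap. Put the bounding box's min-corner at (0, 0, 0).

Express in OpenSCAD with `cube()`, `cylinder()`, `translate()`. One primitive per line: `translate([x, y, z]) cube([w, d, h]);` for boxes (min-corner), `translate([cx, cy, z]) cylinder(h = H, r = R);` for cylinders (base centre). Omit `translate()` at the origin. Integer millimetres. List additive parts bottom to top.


cube([300, 300, 60]);
translate([140, 40, 60]) cube([100, 120, 120]);
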